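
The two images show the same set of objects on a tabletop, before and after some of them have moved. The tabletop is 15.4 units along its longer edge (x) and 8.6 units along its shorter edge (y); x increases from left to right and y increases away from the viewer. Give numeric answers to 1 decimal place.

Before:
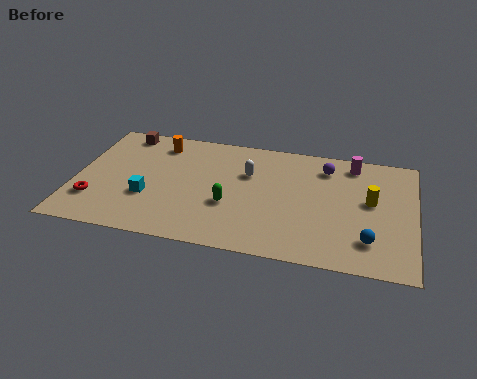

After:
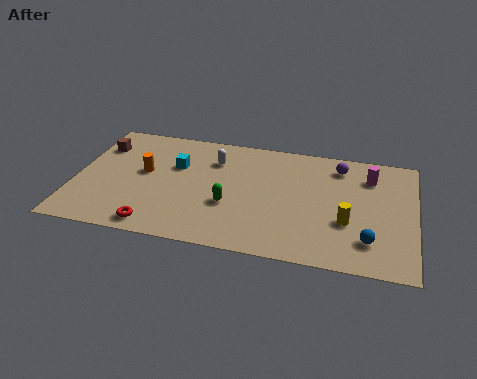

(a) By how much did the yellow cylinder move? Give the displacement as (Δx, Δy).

(-1.0, -1.7)

The yellow cylinder was at about (13.4, 4.8) and moved to about (12.4, 3.1).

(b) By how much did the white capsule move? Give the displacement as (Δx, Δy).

(-1.6, 0.7)

The white capsule was at about (7.8, 5.7) and moved to about (6.2, 6.4).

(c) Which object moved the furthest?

the red torus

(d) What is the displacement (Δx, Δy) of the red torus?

(2.9, -1.3)

The red torus was at about (1.0, 2.3) and moved to about (3.9, 1.0).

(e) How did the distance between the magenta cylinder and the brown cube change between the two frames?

+1.8

The distance was about 10.6 in the first image and 12.4 in the second, so they moved 1.8 units further apart.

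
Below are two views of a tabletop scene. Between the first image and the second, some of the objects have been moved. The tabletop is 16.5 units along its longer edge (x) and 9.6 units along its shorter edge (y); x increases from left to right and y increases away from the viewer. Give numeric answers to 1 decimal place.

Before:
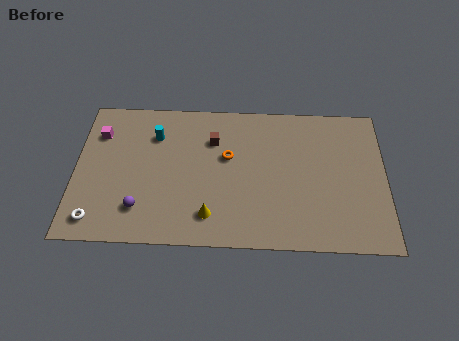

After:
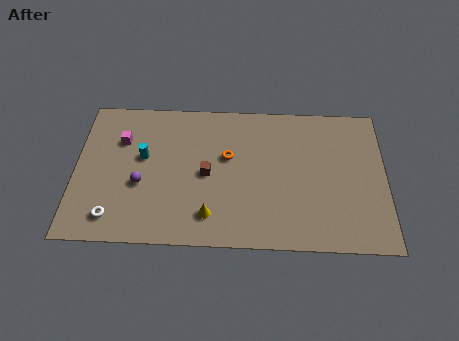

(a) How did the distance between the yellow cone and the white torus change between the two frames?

-0.9

Before: roughly 6.0 units apart; after: 5.1. That's 0.9 units closer together.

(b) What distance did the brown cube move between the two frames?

2.3

The brown cube was near (7.3, 6.9) before and (7.0, 4.6) after, so it travelled √(0.3² + 2.3²) ≈ 2.3 units.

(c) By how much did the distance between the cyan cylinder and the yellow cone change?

-0.8

The distance was about 6.0 in the first image and 5.2 in the second, so they moved 0.8 units closer together.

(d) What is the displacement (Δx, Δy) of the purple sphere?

(0.0, 1.6)

The purple sphere started near (3.5, 2.2) and ended near (3.5, 3.8).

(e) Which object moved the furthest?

the brown cube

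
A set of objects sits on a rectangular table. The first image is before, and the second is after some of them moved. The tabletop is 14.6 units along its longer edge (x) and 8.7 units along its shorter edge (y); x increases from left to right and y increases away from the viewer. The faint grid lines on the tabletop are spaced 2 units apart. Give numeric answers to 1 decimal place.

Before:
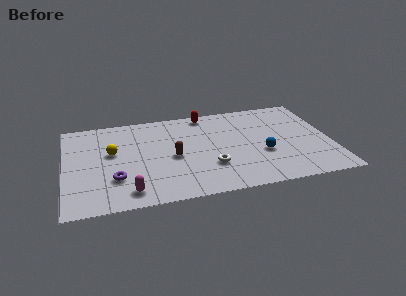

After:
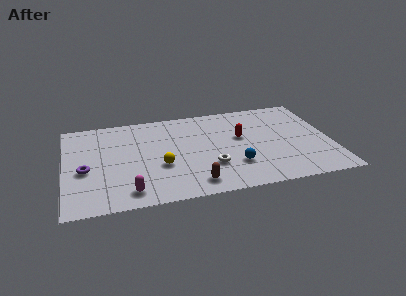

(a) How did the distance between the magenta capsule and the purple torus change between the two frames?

+1.8

The distance was about 1.5 in the first image and 3.3 in the second, so they moved 1.8 units further apart.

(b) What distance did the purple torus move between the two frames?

1.9

The purple torus moved from about (2.7, 2.6) to (1.1, 3.7), a distance of √(1.6² + 1.1²) ≈ 1.9.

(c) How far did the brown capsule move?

2.9

From (5.9, 4.0) to (6.9, 1.3), the brown capsule covered √(1.0² + 2.7²) ≈ 2.9 units.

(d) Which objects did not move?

the white torus and the magenta capsule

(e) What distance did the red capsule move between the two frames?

3.2

From (7.9, 7.8) to (9.7, 5.1), the red capsule covered √(1.8² + 2.7²) ≈ 3.2 units.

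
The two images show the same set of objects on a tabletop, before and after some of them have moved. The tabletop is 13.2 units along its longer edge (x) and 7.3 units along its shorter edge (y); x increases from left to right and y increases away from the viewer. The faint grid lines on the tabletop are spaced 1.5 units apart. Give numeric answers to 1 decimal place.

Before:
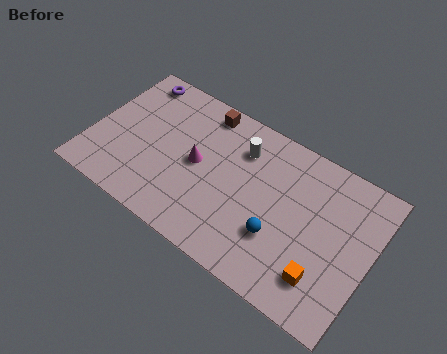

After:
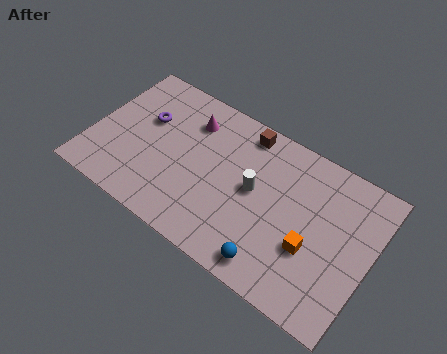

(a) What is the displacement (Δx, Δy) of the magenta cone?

(-0.7, 1.9)

The magenta cone was at about (5.0, 3.7) and moved to about (4.3, 5.6).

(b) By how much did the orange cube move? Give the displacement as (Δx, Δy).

(-0.7, 1.0)

From the two frames, the orange cube sits at roughly (11.3, 1.7) before and (10.6, 2.7) after.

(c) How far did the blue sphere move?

1.4

The blue sphere was near (9.1, 2.4) before and (9.1, 1.0) after, so it travelled √(0.0² + 1.4²) ≈ 1.4 units.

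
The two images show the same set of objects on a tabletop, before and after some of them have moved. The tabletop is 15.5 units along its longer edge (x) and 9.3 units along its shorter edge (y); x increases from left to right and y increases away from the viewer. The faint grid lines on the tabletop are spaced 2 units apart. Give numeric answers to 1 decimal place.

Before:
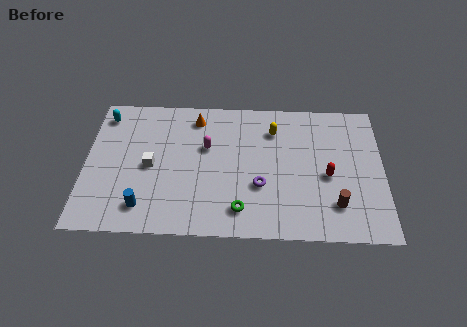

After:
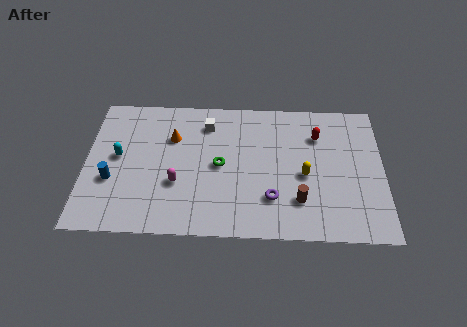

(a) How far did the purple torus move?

1.0

The purple torus was near (9.1, 3.3) before and (9.7, 2.5) after, so it travelled √(0.6² + 0.8²) ≈ 1.0 units.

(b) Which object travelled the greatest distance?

the white cube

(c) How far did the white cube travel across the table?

4.2

The white cube was near (3.4, 4.4) before and (6.3, 7.4) after, so it travelled √(2.9² + 3.0²) ≈ 4.2 units.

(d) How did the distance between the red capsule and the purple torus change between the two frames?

+1.3

They were about 3.6 units apart before and 4.9 after — 1.3 units further apart.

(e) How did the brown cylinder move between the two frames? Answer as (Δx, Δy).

(-1.9, 0.2)

From the two frames, the brown cylinder sits at roughly (13.0, 2.2) before and (11.1, 2.4) after.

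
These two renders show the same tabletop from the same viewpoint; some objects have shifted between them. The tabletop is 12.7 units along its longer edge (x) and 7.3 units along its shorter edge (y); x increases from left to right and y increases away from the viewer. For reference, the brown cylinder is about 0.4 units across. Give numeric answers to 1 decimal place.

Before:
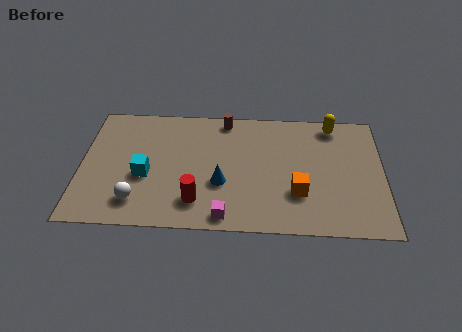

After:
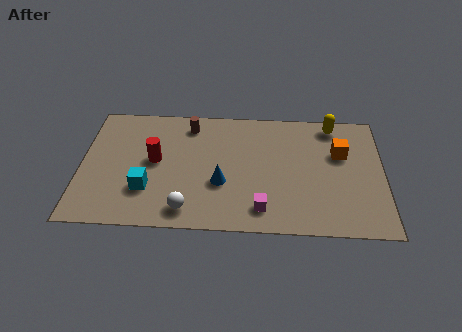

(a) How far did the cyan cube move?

0.8

The cyan cube moved from about (2.7, 3.0) to (2.8, 2.2), a distance of √(0.1² + 0.8²) ≈ 0.8.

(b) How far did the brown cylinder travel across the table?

1.6

From (6.0, 6.5) to (4.5, 6.1), the brown cylinder covered √(1.5² + 0.4²) ≈ 1.6 units.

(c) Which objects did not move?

the blue cone and the yellow capsule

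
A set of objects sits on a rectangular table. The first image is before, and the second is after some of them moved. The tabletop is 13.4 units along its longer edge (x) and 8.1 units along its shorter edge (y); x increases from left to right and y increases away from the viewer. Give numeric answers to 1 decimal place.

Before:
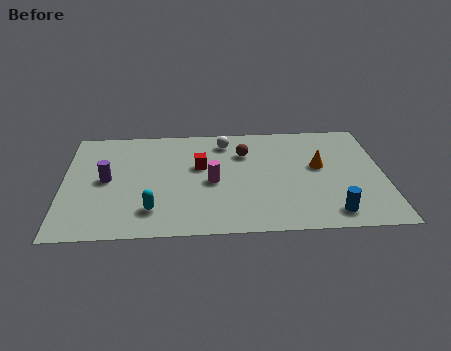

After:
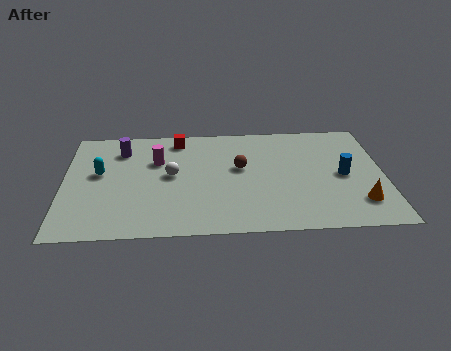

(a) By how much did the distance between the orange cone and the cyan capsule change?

+3.6

They were about 7.5 units apart before and 11.1 after — 3.6 units further apart.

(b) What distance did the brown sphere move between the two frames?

1.1

The brown sphere was near (7.6, 5.8) before and (7.4, 4.7) after, so it travelled √(0.2² + 1.1²) ≈ 1.1 units.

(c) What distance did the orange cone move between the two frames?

3.1

From (10.7, 4.6) to (12.3, 1.9), the orange cone covered √(1.6² + 2.7²) ≈ 3.1 units.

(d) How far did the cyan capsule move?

3.6

The cyan capsule moved from about (3.7, 1.8) to (1.5, 4.6), a distance of √(2.2² + 2.8²) ≈ 3.6.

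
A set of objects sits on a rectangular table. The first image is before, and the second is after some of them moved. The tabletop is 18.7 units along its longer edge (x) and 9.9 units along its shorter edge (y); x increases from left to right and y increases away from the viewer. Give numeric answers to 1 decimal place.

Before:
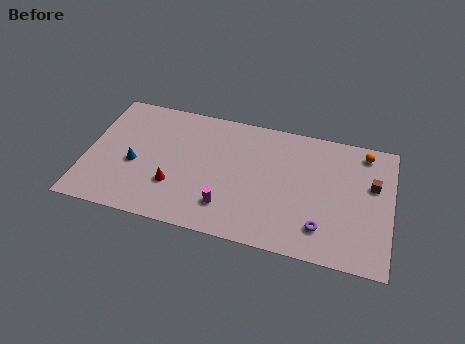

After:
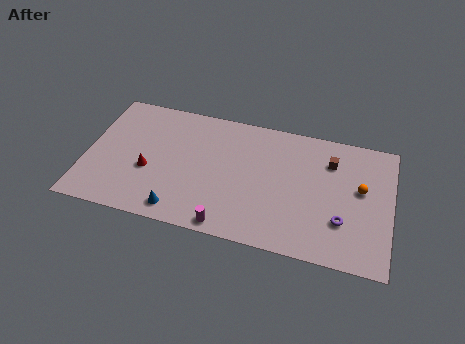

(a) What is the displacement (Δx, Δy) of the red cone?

(-1.6, 0.8)

The red cone started near (5.5, 3.1) and ended near (3.9, 3.9).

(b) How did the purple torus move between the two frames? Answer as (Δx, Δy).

(1.2, 0.8)

The purple torus started near (14.6, 2.2) and ended near (15.8, 3.0).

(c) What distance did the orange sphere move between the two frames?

2.9

From (16.9, 8.6) to (16.8, 5.7), the orange sphere covered √(0.1² + 2.9²) ≈ 2.9 units.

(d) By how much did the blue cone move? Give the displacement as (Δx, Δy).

(3.0, -2.9)

The blue cone started near (3.0, 4.2) and ended near (6.0, 1.3).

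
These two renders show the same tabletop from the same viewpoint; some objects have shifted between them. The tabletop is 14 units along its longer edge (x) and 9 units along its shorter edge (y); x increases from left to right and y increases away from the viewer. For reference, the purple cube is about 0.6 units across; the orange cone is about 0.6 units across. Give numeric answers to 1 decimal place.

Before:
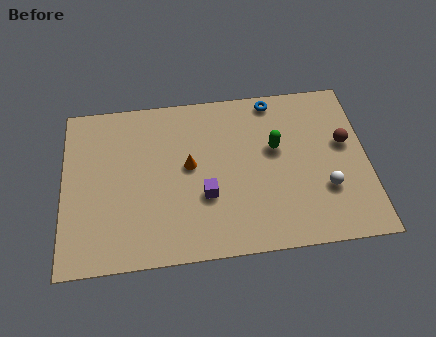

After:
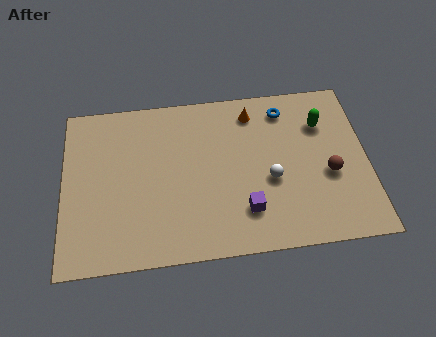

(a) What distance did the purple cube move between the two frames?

2.1

The purple cube was near (6.5, 3.2) before and (8.3, 2.2) after, so it travelled √(1.8² + 1.0²) ≈ 2.1 units.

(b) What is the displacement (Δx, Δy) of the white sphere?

(-2.5, 0.8)

From the two frames, the white sphere sits at roughly (12.0, 2.9) before and (9.5, 3.7) after.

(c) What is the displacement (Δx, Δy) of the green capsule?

(2.2, 1.1)

The green capsule was at about (9.8, 5.4) and moved to about (12.0, 6.5).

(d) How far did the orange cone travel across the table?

4.0

From (5.8, 4.9) to (8.8, 7.5), the orange cone covered √(3.0² + 2.6²) ≈ 4.0 units.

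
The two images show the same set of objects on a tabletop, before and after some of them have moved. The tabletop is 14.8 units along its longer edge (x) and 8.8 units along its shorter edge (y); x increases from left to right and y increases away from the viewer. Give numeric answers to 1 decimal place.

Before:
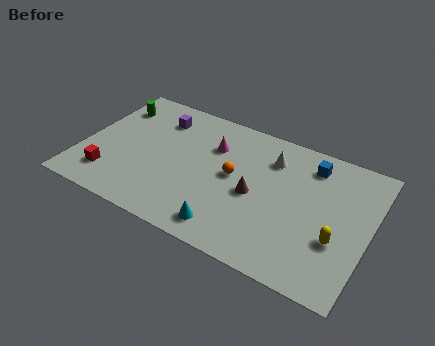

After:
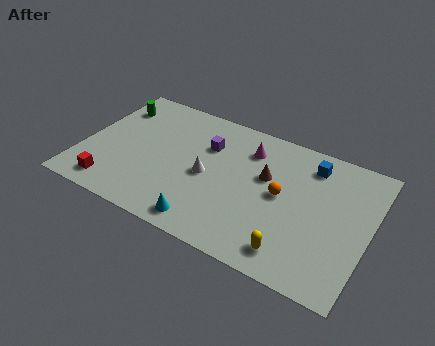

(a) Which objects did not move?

the green cylinder and the blue cube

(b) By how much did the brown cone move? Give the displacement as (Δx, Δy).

(0.4, 1.4)

The brown cone started near (9.0, 4.0) and ended near (9.4, 5.4).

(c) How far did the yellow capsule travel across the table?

2.6

The yellow capsule was near (13.3, 3.1) before and (11.3, 1.4) after, so it travelled √(2.0² + 1.7²) ≈ 2.6 units.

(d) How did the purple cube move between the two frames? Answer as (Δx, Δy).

(2.7, -0.8)

The purple cube was at about (3.5, 6.9) and moved to about (6.2, 6.1).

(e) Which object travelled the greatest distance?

the white cone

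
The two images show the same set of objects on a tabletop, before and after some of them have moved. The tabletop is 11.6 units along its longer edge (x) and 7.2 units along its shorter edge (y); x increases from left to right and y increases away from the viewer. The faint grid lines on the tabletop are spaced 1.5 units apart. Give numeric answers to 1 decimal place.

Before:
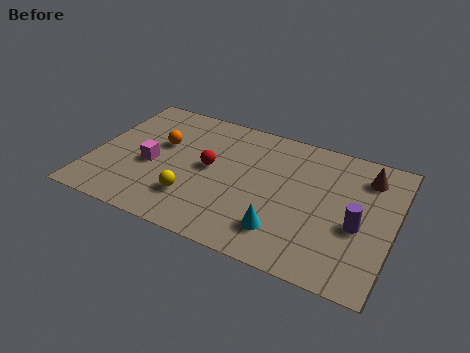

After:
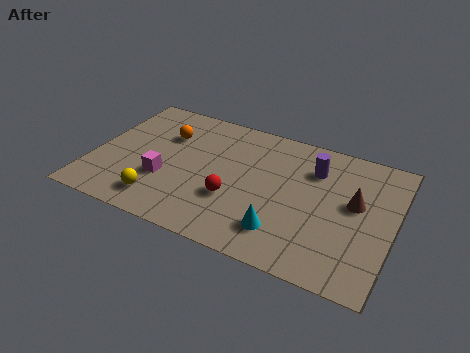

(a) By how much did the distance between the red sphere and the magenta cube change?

+0.4

Before: roughly 2.3 units apart; after: 2.7. That's 0.4 units further apart.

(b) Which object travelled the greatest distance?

the purple cylinder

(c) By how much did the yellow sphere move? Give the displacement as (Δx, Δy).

(-1.2, -0.6)

The yellow sphere was at about (4.1, 1.9) and moved to about (2.9, 1.3).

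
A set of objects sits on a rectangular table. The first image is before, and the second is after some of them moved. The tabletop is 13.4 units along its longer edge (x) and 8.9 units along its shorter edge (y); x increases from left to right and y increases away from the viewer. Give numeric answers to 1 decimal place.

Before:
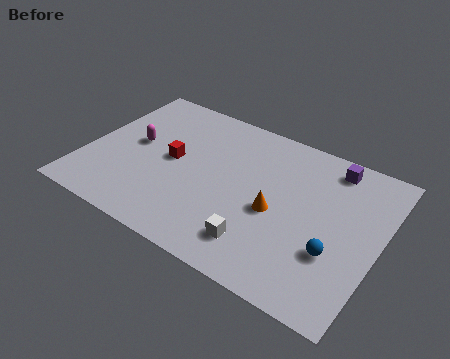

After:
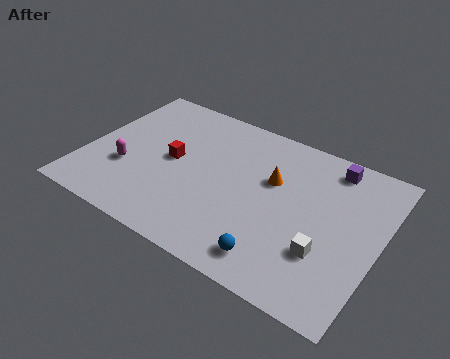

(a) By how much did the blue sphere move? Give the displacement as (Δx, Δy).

(-2.4, -1.6)

The blue sphere was at about (11.6, 3.0) and moved to about (9.2, 1.4).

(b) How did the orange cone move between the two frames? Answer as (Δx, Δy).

(-0.4, 1.7)

The orange cone started near (8.8, 3.9) and ended near (8.4, 5.6).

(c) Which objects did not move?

the purple cube and the red cube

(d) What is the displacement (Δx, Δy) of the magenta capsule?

(-0.1, -1.7)

The magenta capsule was at about (2.1, 4.8) and moved to about (2.0, 3.1).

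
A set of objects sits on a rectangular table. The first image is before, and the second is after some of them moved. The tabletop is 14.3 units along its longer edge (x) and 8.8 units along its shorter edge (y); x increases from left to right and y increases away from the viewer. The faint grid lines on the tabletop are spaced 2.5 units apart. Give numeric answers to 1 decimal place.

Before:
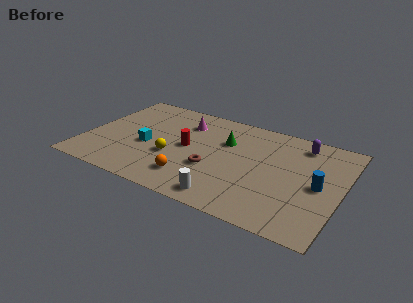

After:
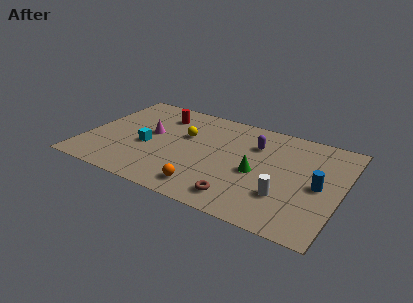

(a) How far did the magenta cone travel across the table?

2.5

The magenta cone was near (5.2, 6.7) before and (3.5, 4.9) after, so it travelled √(1.7² + 1.8²) ≈ 2.5 units.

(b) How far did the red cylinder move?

3.1

From (5.7, 4.5) to (3.8, 6.9), the red cylinder covered √(1.9² + 2.4²) ≈ 3.1 units.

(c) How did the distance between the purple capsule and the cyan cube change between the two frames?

-2.7

They were about 9.1 units apart before and 6.4 after — 2.7 units closer together.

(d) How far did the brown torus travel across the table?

2.5

The brown torus moved from about (7.3, 3.2) to (9.1, 1.4), a distance of √(1.8² + 1.8²) ≈ 2.5.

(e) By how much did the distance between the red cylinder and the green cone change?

+4.2

The distance was about 2.4 in the first image and 6.6 in the second, so they moved 4.2 units further apart.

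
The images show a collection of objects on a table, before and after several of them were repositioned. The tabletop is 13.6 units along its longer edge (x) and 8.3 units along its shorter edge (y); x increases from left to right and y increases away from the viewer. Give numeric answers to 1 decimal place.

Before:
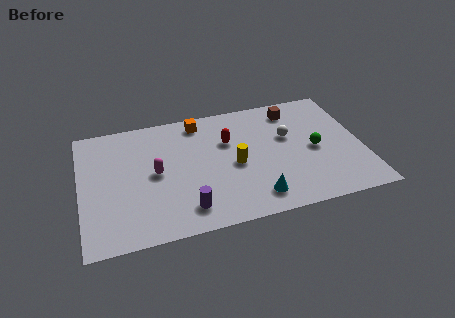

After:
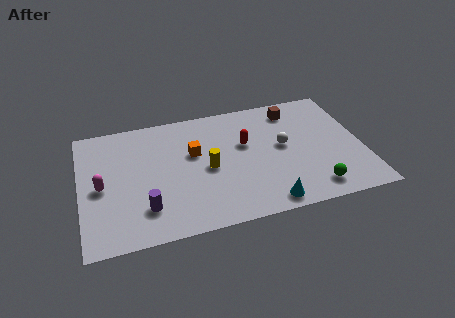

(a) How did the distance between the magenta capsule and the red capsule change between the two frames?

+3.3

Before: roughly 3.8 units apart; after: 7.1. That's 3.3 units further apart.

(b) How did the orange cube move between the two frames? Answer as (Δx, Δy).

(-0.4, -2.1)

From the two frames, the orange cube sits at roughly (5.9, 7.2) before and (5.5, 5.1) after.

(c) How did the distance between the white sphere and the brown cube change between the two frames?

+0.7

They were about 1.8 units apart before and 2.5 after — 0.7 units further apart.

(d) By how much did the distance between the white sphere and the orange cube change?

-0.4

The distance was about 4.7 in the first image and 4.3 in the second, so they moved 0.4 units closer together.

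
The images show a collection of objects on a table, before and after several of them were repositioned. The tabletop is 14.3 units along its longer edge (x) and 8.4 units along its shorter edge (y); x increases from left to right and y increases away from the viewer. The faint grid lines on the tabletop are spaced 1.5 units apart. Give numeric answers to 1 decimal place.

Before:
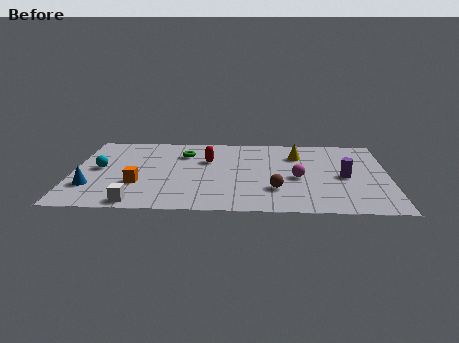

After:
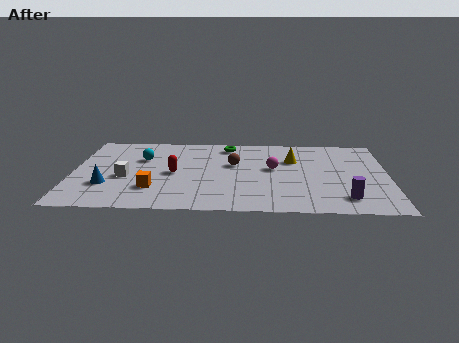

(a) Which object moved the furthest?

the brown sphere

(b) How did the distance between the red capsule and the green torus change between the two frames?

+2.7

The distance was about 1.3 in the first image and 4.0 in the second, so they moved 2.7 units further apart.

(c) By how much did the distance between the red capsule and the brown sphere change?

-1.5

The distance was about 4.4 in the first image and 2.9 in the second, so they moved 1.5 units closer together.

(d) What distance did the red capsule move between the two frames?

2.1

The red capsule was near (6.1, 5.5) before and (4.6, 4.0) after, so it travelled √(1.5² + 1.5²) ≈ 2.1 units.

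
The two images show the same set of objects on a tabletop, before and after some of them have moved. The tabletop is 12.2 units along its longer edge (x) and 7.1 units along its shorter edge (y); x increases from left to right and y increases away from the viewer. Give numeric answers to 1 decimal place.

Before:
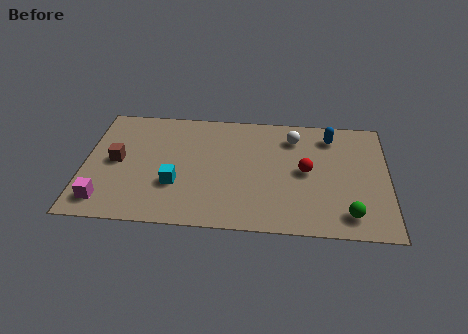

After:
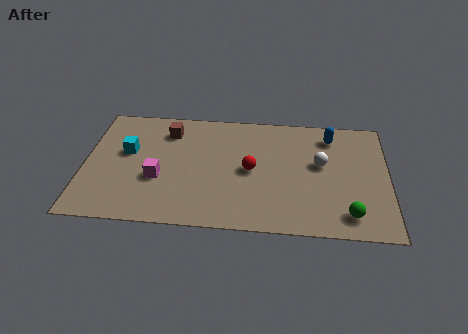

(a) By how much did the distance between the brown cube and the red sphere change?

-3.6

They were about 7.6 units apart before and 4.0 after — 3.6 units closer together.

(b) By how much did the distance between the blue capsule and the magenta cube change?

-2.5

Before: roughly 10.1 units apart; after: 7.6. That's 2.5 units closer together.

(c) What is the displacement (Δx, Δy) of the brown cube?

(2.0, 2.0)

From the two frames, the brown cube sits at roughly (1.3, 3.6) before and (3.3, 5.6) after.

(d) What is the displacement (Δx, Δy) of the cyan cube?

(-2.0, 1.8)

The cyan cube started near (3.7, 2.4) and ended near (1.7, 4.2).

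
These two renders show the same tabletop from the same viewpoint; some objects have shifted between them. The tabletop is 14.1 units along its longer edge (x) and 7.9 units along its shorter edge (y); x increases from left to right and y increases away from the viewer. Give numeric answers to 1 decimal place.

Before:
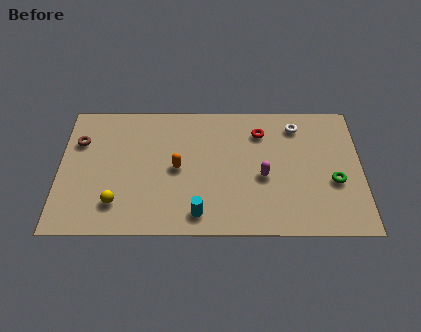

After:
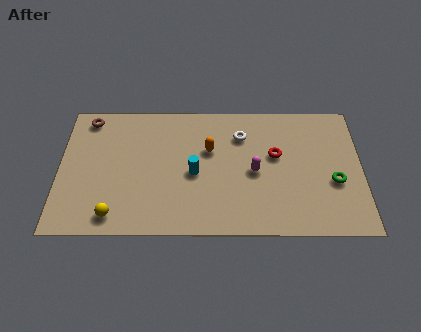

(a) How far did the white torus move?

2.7

The white torus moved from about (11.1, 6.5) to (8.5, 5.9), a distance of √(2.6² + 0.6²) ≈ 2.7.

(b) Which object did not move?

the green torus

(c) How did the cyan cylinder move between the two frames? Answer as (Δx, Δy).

(-0.2, 2.4)

From the two frames, the cyan cylinder sits at roughly (6.5, 1.2) before and (6.3, 3.6) after.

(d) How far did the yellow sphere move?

0.7

From (2.7, 1.8) to (2.6, 1.1), the yellow sphere covered √(0.1² + 0.7²) ≈ 0.7 units.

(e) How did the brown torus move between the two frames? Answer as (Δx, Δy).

(0.4, 1.4)

The brown torus started near (0.9, 5.5) and ended near (1.3, 6.9).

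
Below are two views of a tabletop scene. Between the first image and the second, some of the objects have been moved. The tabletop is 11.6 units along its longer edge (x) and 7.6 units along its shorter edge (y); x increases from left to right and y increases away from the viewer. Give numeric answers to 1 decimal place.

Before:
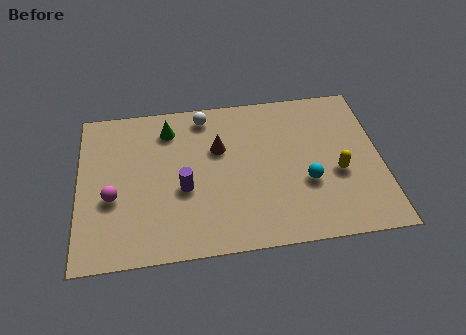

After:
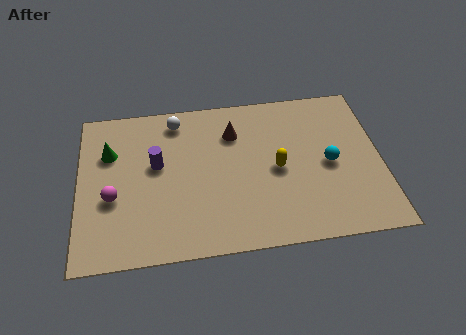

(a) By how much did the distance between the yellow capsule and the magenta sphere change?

-2.3

The distance was about 8.6 in the first image and 6.3 in the second, so they moved 2.3 units closer together.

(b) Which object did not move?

the magenta sphere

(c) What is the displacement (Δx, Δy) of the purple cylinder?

(-1.0, 1.3)

The purple cylinder was at about (4.0, 3.1) and moved to about (3.0, 4.4).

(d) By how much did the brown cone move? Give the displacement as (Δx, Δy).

(0.6, 0.7)

From the two frames, the brown cone sits at roughly (5.4, 4.9) before and (6.0, 5.6) after.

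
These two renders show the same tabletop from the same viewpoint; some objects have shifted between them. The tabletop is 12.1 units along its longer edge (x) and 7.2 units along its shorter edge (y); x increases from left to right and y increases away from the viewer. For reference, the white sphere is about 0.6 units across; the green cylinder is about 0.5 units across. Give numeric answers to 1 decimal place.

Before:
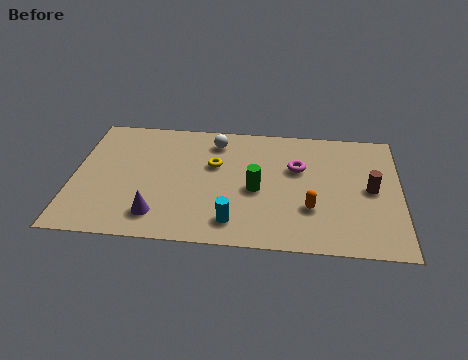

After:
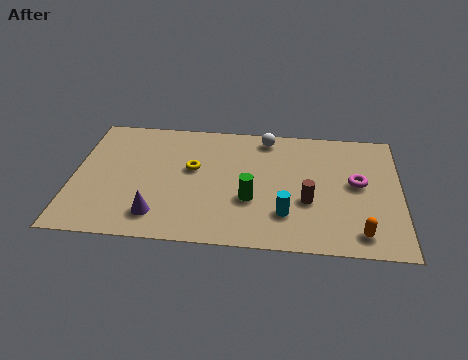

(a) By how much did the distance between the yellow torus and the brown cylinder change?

-1.3

The distance was about 5.9 in the first image and 4.6 in the second, so they moved 1.3 units closer together.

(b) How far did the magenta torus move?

2.3

From (8.3, 4.6) to (10.5, 3.9), the magenta torus covered √(2.2² + 0.7²) ≈ 2.3 units.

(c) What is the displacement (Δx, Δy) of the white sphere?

(1.9, 0.4)

The white sphere was at about (5.2, 5.9) and moved to about (7.1, 6.3).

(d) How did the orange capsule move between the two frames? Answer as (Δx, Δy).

(1.8, -1.2)

The orange capsule was at about (8.8, 2.3) and moved to about (10.6, 1.1).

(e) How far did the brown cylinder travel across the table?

2.5

The brown cylinder was near (11.0, 3.6) before and (8.7, 2.7) after, so it travelled √(2.3² + 0.9²) ≈ 2.5 units.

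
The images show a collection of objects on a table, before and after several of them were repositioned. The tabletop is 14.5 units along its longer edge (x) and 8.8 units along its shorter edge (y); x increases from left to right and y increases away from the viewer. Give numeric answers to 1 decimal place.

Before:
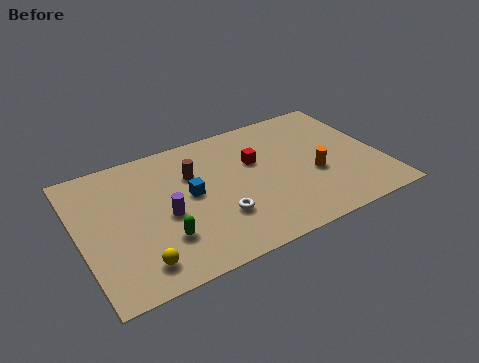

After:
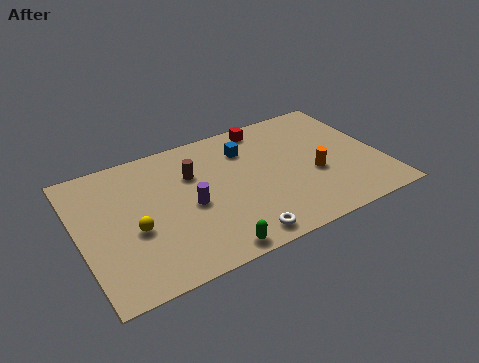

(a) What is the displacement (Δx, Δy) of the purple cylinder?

(1.2, 0.1)

The purple cylinder was at about (4.0, 3.9) and moved to about (5.2, 4.0).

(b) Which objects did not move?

the orange cylinder and the brown cylinder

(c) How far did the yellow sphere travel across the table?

2.1

The yellow sphere moved from about (2.4, 1.5) to (2.5, 3.6), a distance of √(0.1² + 2.1²) ≈ 2.1.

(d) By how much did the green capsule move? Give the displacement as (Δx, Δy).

(2.0, -1.7)

The green capsule was at about (3.7, 2.5) and moved to about (5.7, 0.8).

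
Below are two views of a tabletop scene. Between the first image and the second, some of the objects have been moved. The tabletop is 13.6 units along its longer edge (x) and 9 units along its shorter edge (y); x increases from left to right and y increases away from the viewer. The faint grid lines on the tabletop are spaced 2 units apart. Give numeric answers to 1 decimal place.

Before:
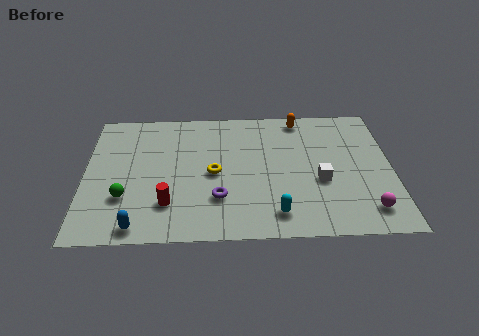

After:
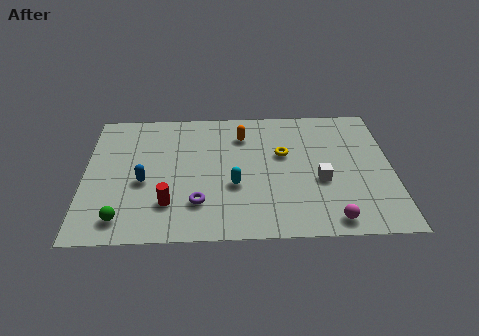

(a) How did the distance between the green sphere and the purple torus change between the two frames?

-0.7

They were about 4.1 units apart before and 3.4 after — 0.7 units closer together.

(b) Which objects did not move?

the red cylinder and the white cube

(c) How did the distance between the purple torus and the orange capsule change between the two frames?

-1.5

Before: roughly 6.5 units apart; after: 5.0. That's 1.5 units closer together.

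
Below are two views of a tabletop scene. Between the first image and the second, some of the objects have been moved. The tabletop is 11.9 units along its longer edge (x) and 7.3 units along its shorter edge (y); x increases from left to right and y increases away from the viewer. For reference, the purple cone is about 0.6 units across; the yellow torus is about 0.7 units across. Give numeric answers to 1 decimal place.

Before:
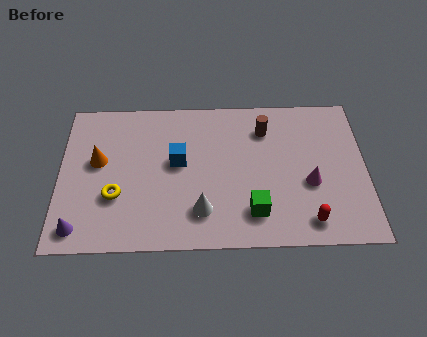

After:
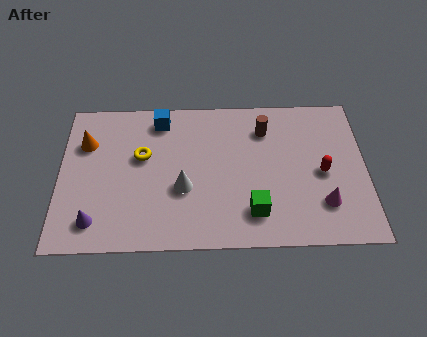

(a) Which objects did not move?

the brown cylinder and the green cube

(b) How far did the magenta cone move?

1.1

The magenta cone was near (9.7, 2.9) before and (10.2, 1.9) after, so it travelled √(0.5² + 1.0²) ≈ 1.1 units.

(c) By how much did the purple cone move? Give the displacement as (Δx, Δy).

(0.6, 0.3)

The purple cone was at about (0.8, 1.0) and moved to about (1.4, 1.3).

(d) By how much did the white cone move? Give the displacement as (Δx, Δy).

(-0.7, 1.1)

The white cone started near (5.5, 1.7) and ended near (4.8, 2.8).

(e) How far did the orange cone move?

1.0

From (1.5, 4.2) to (1.0, 5.1), the orange cone covered √(0.5² + 0.9²) ≈ 1.0 units.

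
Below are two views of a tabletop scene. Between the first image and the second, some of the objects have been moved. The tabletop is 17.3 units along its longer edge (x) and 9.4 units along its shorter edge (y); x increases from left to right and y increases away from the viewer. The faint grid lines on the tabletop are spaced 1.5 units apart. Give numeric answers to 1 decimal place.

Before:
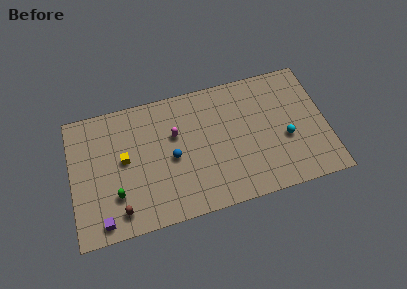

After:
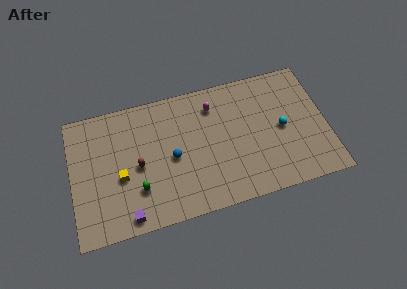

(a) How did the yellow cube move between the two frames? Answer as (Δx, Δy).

(-0.3, -1.2)

From the two frames, the yellow cube sits at roughly (3.6, 5.1) before and (3.3, 3.9) after.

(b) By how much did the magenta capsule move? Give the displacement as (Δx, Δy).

(2.7, 1.4)

The magenta capsule was at about (7.1, 6.0) and moved to about (9.8, 7.4).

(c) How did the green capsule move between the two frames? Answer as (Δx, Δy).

(1.5, 0.0)

The green capsule started near (2.9, 2.7) and ended near (4.4, 2.7).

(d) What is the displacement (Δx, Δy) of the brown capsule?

(1.4, 2.9)

From the two frames, the brown capsule sits at roughly (3.1, 1.5) before and (4.5, 4.4) after.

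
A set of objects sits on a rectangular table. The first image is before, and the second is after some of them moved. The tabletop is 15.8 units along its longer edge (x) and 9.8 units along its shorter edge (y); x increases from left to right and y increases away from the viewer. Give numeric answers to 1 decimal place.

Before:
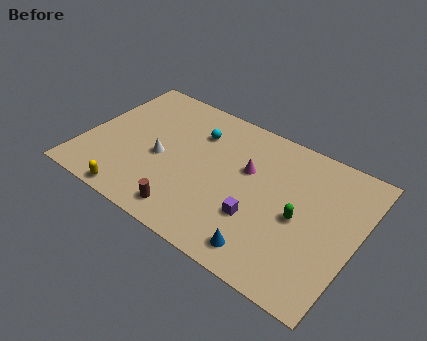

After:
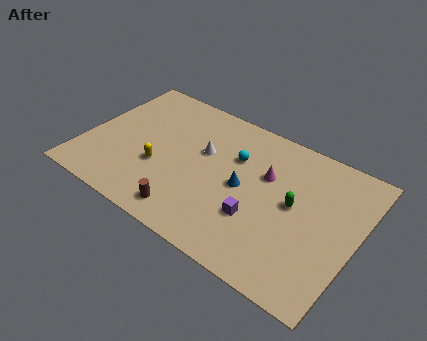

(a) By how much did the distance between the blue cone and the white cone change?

-4.4

The distance was about 7.3 in the first image and 2.9 in the second, so they moved 4.4 units closer together.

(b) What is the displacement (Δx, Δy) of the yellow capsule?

(0.9, 2.8)

The yellow capsule was at about (3.6, 0.8) and moved to about (4.5, 3.6).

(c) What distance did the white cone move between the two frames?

2.8

The white cone moved from about (4.5, 4.3) to (6.7, 6.0), a distance of √(2.2² + 1.7²) ≈ 2.8.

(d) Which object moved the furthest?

the blue cone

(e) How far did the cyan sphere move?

2.5

The cyan sphere was near (6.1, 7.2) before and (8.5, 6.6) after, so it travelled √(2.4² + 0.6²) ≈ 2.5 units.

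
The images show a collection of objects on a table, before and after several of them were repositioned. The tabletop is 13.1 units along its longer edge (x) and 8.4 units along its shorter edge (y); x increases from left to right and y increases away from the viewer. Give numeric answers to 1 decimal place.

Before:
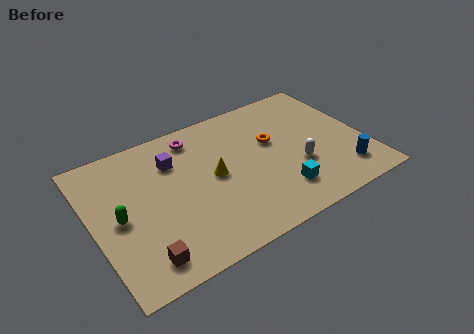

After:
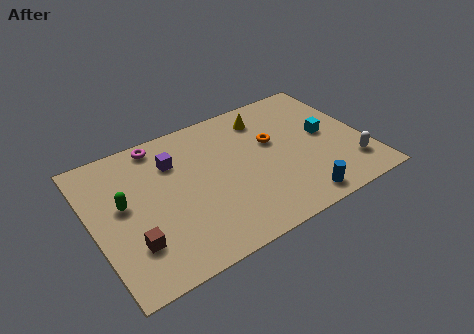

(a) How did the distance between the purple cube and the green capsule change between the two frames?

-0.6

The distance was about 3.6 in the first image and 3.0 in the second, so they moved 0.6 units closer together.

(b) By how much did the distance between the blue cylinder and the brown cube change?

-2.0

Before: roughly 9.8 units apart; after: 7.8. That's 2.0 units closer together.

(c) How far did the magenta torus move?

1.7

The magenta torus moved from about (5.3, 7.1) to (3.6, 7.5), a distance of √(1.7² + 0.4²) ≈ 1.7.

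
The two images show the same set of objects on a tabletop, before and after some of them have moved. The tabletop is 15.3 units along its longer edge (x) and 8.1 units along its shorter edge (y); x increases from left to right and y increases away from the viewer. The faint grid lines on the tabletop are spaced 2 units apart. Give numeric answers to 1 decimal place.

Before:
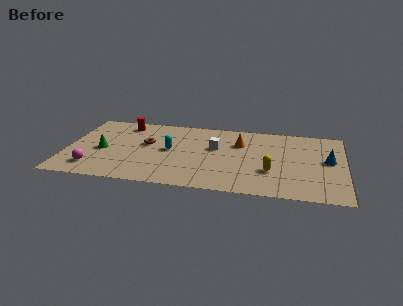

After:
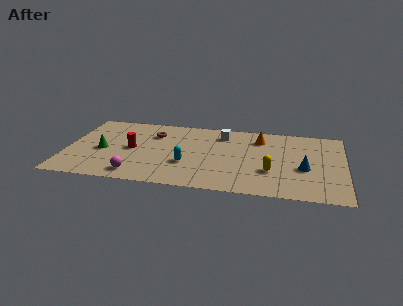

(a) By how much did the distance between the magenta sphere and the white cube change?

-0.4

The distance was about 7.4 in the first image and 7.0 in the second, so they moved 0.4 units closer together.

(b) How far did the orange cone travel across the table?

1.3

The orange cone was near (9.5, 5.6) before and (10.6, 6.3) after, so it travelled √(1.1² + 0.7²) ≈ 1.3 units.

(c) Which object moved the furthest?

the red cylinder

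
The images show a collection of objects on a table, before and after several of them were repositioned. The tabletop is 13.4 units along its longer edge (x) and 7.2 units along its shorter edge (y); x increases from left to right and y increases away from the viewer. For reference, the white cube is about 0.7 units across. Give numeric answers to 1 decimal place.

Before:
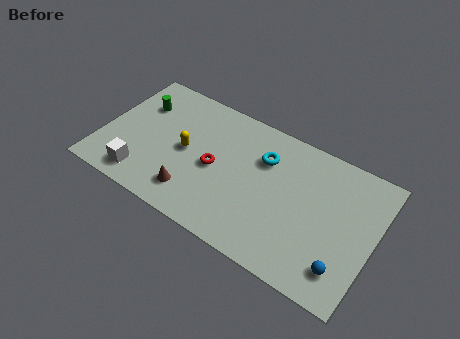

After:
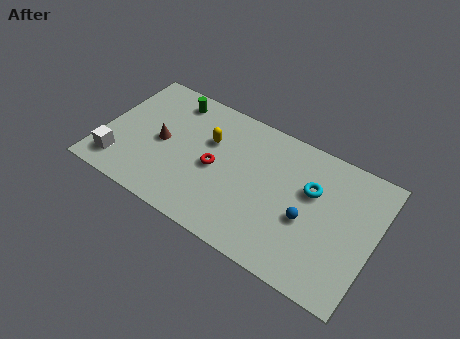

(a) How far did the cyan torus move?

2.5

The cyan torus was near (7.8, 5.1) before and (10.2, 4.6) after, so it travelled √(2.4² + 0.5²) ≈ 2.5 units.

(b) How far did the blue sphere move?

2.5

From (12.2, 1.5) to (10.2, 3.0), the blue sphere covered √(2.0² + 1.5²) ≈ 2.5 units.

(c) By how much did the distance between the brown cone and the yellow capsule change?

+0.3

They were about 2.2 units apart before and 2.5 after — 0.3 units further apart.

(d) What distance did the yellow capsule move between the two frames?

1.5

The yellow capsule moved from about (4.1, 3.6) to (5.1, 4.7), a distance of √(1.0² + 1.1²) ≈ 1.5.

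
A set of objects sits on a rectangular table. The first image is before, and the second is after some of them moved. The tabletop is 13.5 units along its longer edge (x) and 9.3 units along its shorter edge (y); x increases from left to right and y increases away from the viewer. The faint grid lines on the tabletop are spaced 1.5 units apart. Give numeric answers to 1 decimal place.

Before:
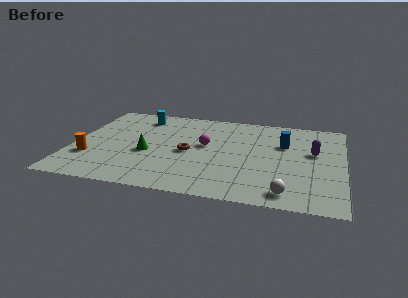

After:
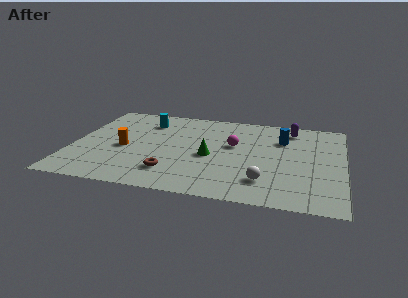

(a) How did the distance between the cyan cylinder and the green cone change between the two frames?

+0.6

The distance was about 4.0 in the first image and 4.6 in the second, so they moved 0.6 units further apart.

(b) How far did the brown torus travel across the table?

2.3

The brown torus moved from about (5.8, 4.3) to (5.1, 2.1), a distance of √(0.7² + 2.2²) ≈ 2.3.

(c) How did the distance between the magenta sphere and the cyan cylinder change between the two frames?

+0.5

They were about 4.3 units apart before and 4.8 after — 0.5 units further apart.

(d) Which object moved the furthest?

the green cone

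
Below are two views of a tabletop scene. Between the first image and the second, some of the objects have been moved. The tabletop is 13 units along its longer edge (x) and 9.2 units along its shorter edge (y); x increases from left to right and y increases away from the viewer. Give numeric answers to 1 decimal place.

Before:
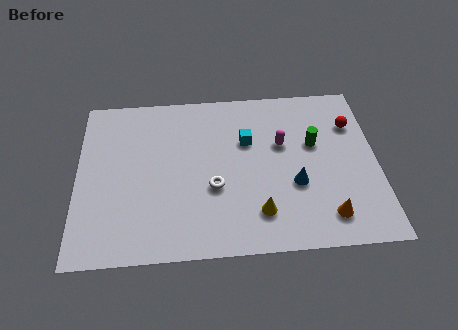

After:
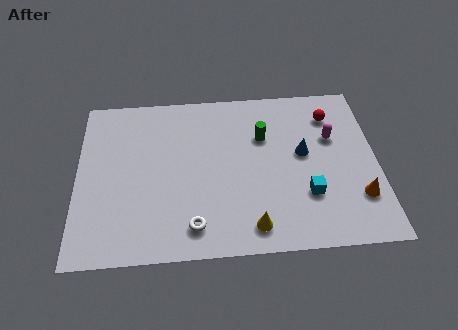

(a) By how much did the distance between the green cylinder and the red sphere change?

+1.2

The distance was about 2.0 in the first image and 3.2 in the second, so they moved 1.2 units further apart.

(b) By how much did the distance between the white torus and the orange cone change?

+2.0

Before: roughly 5.2 units apart; after: 7.2. That's 2.0 units further apart.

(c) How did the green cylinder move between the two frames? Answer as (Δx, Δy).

(-2.2, 0.6)

The green cylinder started near (10.3, 5.6) and ended near (8.1, 6.2).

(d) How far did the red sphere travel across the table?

1.1

The red sphere was near (12.0, 6.6) before and (11.1, 7.2) after, so it travelled √(0.9² + 0.6²) ≈ 1.1 units.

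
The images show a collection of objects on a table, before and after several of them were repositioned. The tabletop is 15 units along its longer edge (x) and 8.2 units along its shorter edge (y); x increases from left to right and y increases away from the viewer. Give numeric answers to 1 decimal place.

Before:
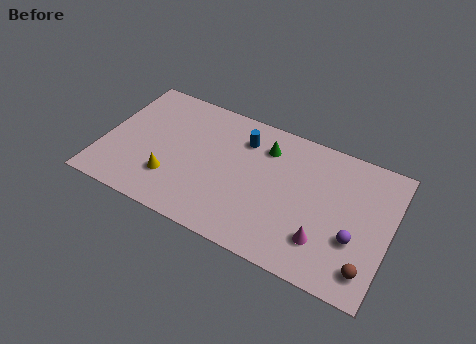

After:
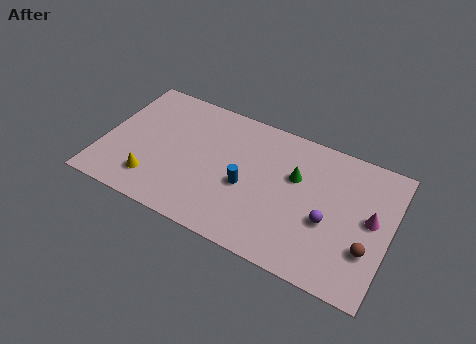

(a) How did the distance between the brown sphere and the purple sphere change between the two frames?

+0.6

The distance was about 1.6 in the first image and 2.2 in the second, so they moved 0.6 units further apart.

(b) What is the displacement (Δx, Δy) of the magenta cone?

(2.2, 2.3)

The magenta cone started near (11.8, 2.1) and ended near (14.0, 4.4).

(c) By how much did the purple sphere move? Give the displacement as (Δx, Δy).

(-1.4, 0.4)

The purple sphere was at about (13.3, 2.9) and moved to about (11.9, 3.3).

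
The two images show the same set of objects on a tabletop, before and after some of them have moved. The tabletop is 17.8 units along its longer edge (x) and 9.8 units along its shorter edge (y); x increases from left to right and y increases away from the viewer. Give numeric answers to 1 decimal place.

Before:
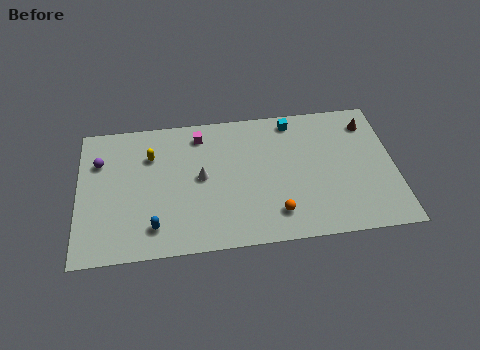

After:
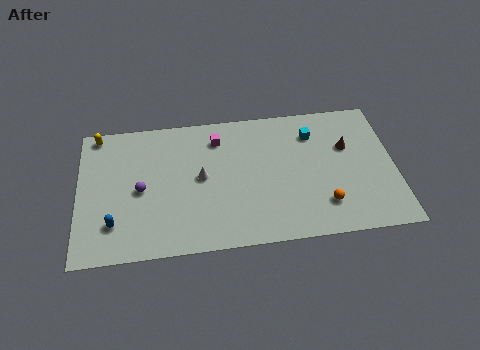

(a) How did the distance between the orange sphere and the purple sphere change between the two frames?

-0.5

They were about 11.0 units apart before and 10.5 after — 0.5 units closer together.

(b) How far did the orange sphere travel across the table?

2.7

From (11.0, 2.0) to (13.7, 2.3), the orange sphere covered √(2.7² + 0.3²) ≈ 2.7 units.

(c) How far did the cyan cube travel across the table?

1.6

The cyan cube was near (12.2, 8.6) before and (13.3, 7.5) after, so it travelled √(1.1² + 1.1²) ≈ 1.6 units.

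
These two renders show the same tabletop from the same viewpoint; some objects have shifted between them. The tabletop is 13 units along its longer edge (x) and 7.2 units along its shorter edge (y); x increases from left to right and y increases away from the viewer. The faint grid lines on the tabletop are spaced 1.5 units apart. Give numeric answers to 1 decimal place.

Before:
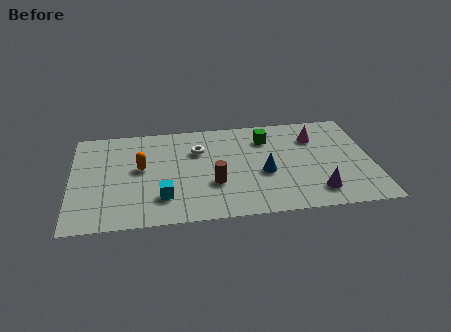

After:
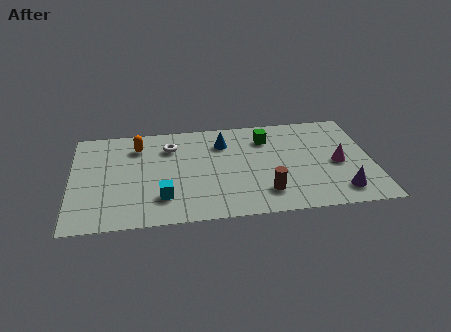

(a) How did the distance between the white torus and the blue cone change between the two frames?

-1.1

The distance was about 3.4 in the first image and 2.3 in the second, so they moved 1.1 units closer together.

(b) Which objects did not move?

the green cube and the cyan cube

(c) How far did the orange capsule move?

1.6

From (3.0, 4.0) to (2.9, 5.6), the orange capsule covered √(0.1² + 1.6²) ≈ 1.6 units.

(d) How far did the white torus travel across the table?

1.3

The white torus moved from about (5.5, 5.0) to (4.3, 5.4), a distance of √(1.2² + 0.4²) ≈ 1.3.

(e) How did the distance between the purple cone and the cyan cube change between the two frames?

+1.0

They were about 6.6 units apart before and 7.6 after — 1.0 units further apart.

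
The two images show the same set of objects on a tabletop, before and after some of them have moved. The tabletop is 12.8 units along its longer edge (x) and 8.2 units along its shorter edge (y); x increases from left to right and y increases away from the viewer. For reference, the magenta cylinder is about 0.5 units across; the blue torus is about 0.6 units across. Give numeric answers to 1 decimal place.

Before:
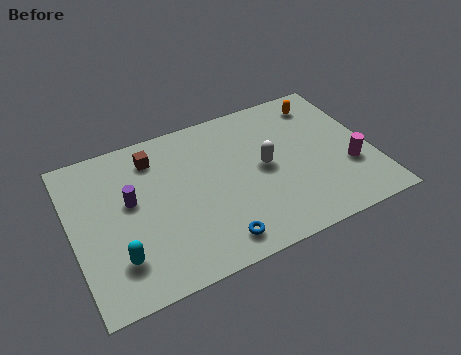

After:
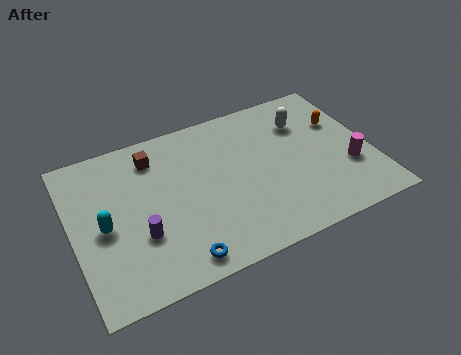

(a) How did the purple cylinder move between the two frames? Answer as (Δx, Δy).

(0.2, -1.9)

The purple cylinder was at about (2.5, 4.7) and moved to about (2.7, 2.8).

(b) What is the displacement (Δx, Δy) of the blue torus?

(-1.6, -0.2)

The blue torus started near (5.7, 1.2) and ended near (4.1, 1.0).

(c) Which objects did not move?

the brown cube and the magenta cylinder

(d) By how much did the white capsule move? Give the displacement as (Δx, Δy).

(2.0, 1.8)

From the two frames, the white capsule sits at roughly (8.2, 4.2) before and (10.2, 6.0) after.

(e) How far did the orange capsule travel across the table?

1.5

The orange capsule was near (11.1, 6.8) before and (11.7, 5.4) after, so it travelled √(0.6² + 1.4²) ≈ 1.5 units.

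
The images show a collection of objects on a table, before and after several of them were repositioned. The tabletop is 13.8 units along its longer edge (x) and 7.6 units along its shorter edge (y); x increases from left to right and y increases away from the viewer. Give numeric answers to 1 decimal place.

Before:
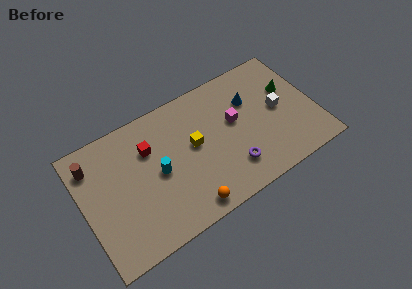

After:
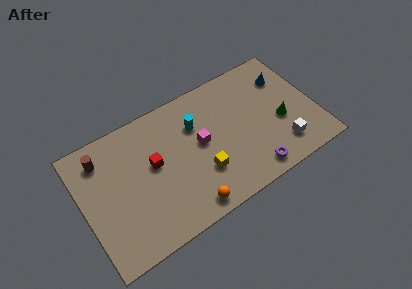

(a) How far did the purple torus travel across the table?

1.4

From (8.5, 1.8) to (9.6, 1.0), the purple torus covered √(1.1² + 0.8²) ≈ 1.4 units.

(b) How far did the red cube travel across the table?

1.0

From (4.1, 5.3) to (4.2, 4.3), the red cube covered √(0.1² + 1.0²) ≈ 1.0 units.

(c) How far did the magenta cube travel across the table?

2.1

From (9.1, 4.4) to (7.0, 4.1), the magenta cube covered √(2.1² + 0.3²) ≈ 2.1 units.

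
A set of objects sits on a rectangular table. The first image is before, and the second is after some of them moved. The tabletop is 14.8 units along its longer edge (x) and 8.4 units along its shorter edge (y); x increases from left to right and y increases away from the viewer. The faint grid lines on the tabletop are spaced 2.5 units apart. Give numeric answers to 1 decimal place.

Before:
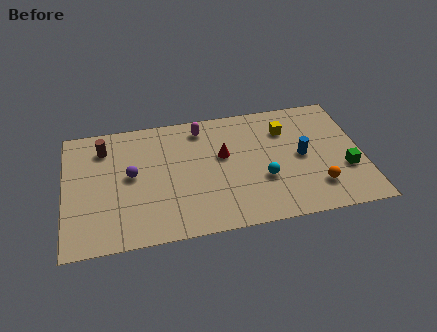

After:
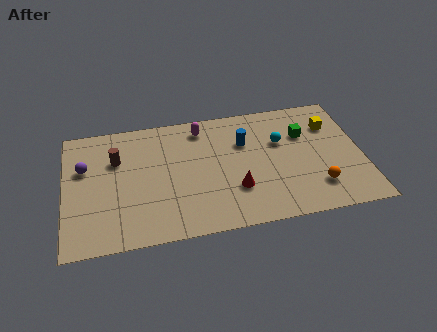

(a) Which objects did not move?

the magenta capsule and the orange sphere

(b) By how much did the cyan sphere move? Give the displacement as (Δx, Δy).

(1.0, 2.4)

The cyan sphere was at about (9.8, 3.0) and moved to about (10.8, 5.4).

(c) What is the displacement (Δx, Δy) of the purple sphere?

(-2.3, 0.9)

From the two frames, the purple sphere sits at roughly (3.3, 4.5) before and (1.0, 5.4) after.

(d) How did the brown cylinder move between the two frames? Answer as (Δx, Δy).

(0.6, -0.9)

The brown cylinder was at about (2.0, 6.6) and moved to about (2.6, 5.7).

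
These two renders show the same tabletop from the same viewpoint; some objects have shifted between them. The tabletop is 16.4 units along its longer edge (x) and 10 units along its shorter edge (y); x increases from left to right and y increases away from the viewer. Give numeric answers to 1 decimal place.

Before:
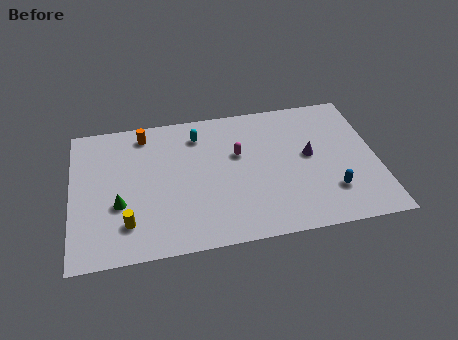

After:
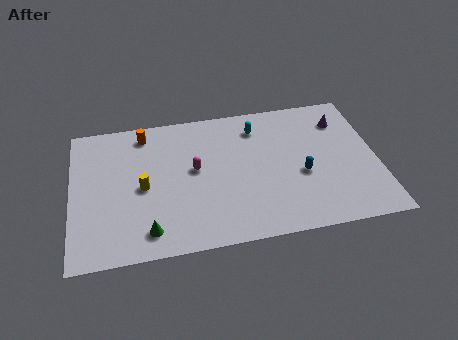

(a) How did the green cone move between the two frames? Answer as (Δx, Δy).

(1.5, -2.1)

The green cone started near (2.5, 3.7) and ended near (4.0, 1.6).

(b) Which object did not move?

the orange cylinder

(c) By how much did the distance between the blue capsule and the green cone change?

-2.7

They were about 11.4 units apart before and 8.7 after — 2.7 units closer together.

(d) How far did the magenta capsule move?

2.5

From (9.0, 6.2) to (6.6, 5.5), the magenta capsule covered √(2.4² + 0.7²) ≈ 2.5 units.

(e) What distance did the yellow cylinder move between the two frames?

2.6

The yellow cylinder moved from about (2.9, 2.3) to (3.8, 4.7), a distance of √(0.9² + 2.4²) ≈ 2.6.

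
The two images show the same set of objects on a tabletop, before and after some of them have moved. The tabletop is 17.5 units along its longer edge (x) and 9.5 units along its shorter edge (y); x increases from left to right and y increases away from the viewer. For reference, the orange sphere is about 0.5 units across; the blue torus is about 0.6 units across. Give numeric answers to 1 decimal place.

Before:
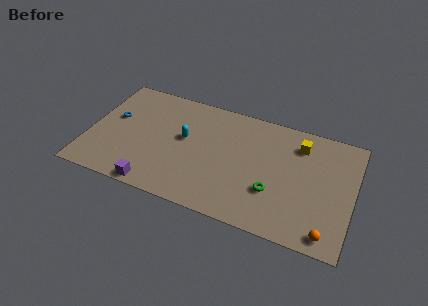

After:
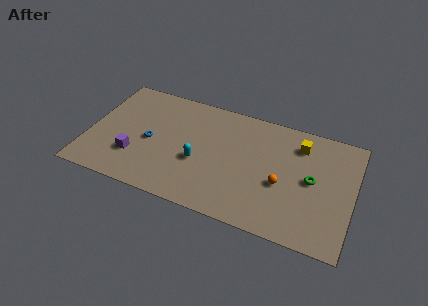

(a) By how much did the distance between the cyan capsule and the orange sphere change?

-5.2

The distance was about 10.7 in the first image and 5.5 in the second, so they moved 5.2 units closer together.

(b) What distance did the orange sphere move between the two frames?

4.3

The orange sphere was near (16.1, 1.1) before and (12.9, 3.9) after, so it travelled √(3.2² + 2.8²) ≈ 4.3 units.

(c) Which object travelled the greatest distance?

the orange sphere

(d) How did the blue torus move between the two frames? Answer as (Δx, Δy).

(2.6, -1.2)

The blue torus started near (1.5, 5.6) and ended near (4.1, 4.4).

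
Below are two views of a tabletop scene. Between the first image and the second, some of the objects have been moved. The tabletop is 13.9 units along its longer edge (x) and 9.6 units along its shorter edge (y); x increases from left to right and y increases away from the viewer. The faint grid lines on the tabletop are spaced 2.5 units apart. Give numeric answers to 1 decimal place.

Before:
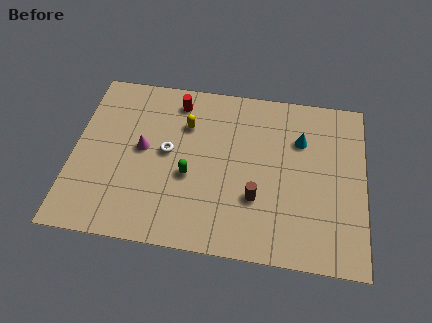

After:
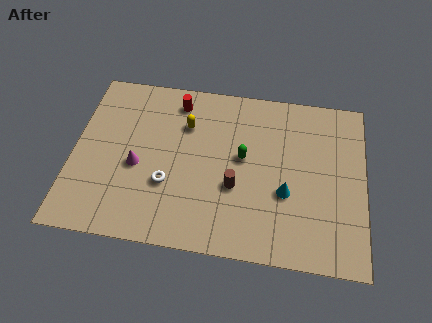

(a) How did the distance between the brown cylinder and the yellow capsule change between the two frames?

-1.0

They were about 5.1 units apart before and 4.1 after — 1.0 units closer together.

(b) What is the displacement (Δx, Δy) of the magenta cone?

(-0.2, -1.0)

The magenta cone started near (3.3, 5.1) and ended near (3.1, 4.1).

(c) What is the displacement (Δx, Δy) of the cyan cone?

(-0.6, -3.1)

The cyan cone started near (10.8, 6.7) and ended near (10.2, 3.6).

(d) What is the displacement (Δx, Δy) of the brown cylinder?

(-1.0, 0.5)

From the two frames, the brown cylinder sits at roughly (8.8, 3.1) before and (7.8, 3.6) after.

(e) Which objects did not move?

the yellow capsule and the red cylinder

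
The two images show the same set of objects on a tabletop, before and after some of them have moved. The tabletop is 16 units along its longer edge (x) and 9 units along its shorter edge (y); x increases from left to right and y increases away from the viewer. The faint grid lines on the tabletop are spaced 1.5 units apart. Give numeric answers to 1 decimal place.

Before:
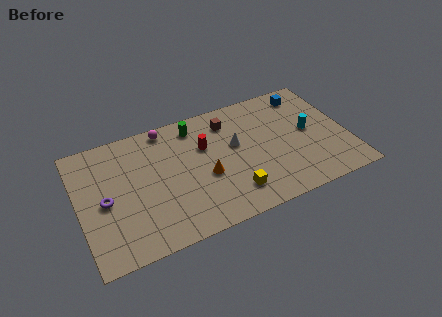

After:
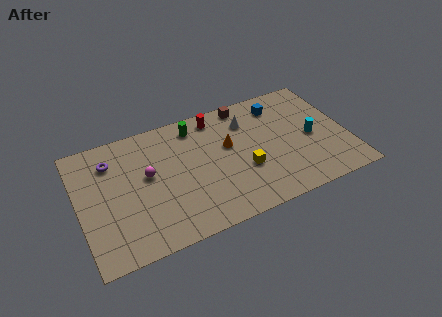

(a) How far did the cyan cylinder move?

0.5

The cyan cylinder was near (13.8, 4.7) before and (13.9, 4.2) after, so it travelled √(0.1² + 0.5²) ≈ 0.5 units.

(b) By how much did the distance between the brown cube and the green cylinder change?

+1.1

They were about 2.0 units apart before and 3.1 after — 1.1 units further apart.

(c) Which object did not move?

the green cylinder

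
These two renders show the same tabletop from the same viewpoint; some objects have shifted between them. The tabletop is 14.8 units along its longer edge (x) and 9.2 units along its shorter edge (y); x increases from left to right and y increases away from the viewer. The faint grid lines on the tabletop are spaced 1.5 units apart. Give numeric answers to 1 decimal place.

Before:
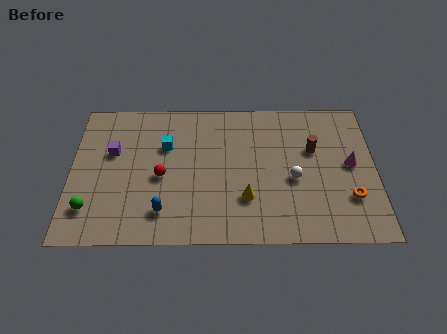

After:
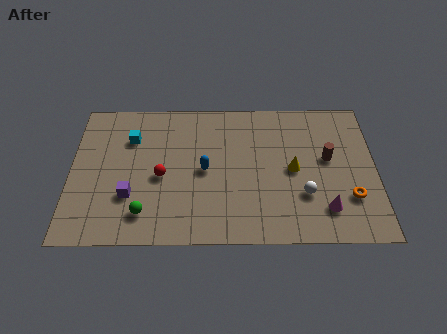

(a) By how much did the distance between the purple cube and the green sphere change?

-2.4

They were about 3.7 units apart before and 1.3 after — 2.4 units closer together.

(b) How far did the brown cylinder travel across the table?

0.9

The brown cylinder was near (11.8, 5.8) before and (12.5, 5.2) after, so it travelled √(0.7² + 0.6²) ≈ 0.9 units.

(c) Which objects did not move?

the red sphere and the orange torus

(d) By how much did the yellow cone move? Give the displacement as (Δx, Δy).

(2.3, 1.8)

From the two frames, the yellow cone sits at roughly (8.5, 2.7) before and (10.8, 4.5) after.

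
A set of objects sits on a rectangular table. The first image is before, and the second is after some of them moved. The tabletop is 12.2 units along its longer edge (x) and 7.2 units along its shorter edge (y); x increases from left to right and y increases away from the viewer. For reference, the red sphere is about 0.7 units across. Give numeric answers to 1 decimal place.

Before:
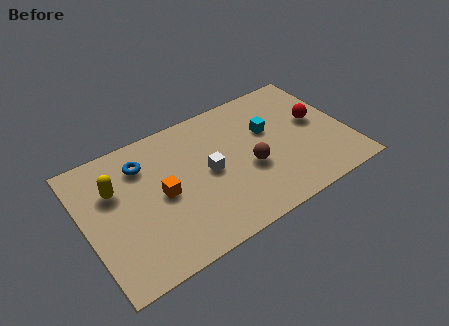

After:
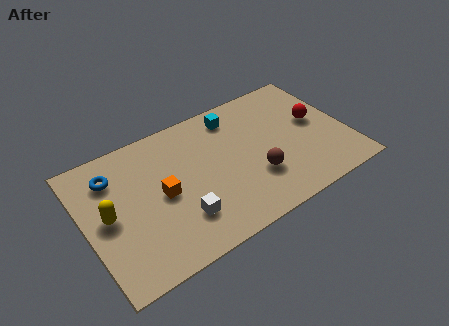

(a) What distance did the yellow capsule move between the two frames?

1.3

From (1.5, 4.8) to (1.0, 3.6), the yellow capsule covered √(0.5² + 1.2²) ≈ 1.3 units.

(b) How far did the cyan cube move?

2.1

From (8.7, 4.5) to (7.3, 6.0), the cyan cube covered √(1.4² + 1.5²) ≈ 2.1 units.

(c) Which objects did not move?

the red sphere and the orange cube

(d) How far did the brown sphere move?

0.6

The brown sphere was near (7.5, 2.9) before and (7.7, 2.3) after, so it travelled √(0.2² + 0.6²) ≈ 0.6 units.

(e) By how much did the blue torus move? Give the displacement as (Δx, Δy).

(-1.4, 0.0)

From the two frames, the blue torus sits at roughly (2.9, 5.5) before and (1.5, 5.5) after.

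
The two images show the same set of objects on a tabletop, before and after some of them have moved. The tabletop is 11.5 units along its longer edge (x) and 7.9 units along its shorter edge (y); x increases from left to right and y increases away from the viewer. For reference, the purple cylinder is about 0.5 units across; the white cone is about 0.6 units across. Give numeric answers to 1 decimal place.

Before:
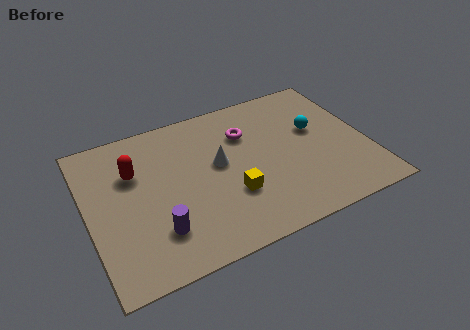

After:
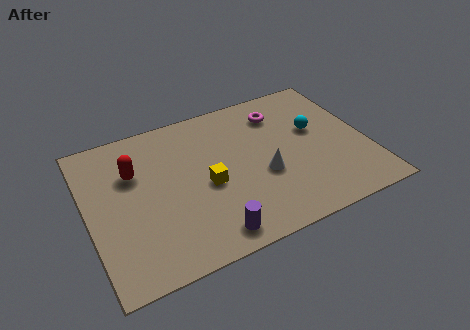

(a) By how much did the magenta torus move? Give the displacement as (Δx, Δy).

(1.5, 0.6)

The magenta torus started near (6.7, 5.6) and ended near (8.2, 6.2).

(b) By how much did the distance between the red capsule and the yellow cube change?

-1.3

The distance was about 4.6 in the first image and 3.3 in the second, so they moved 1.3 units closer together.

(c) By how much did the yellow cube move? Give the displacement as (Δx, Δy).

(-0.9, 0.9)

The yellow cube was at about (5.7, 2.6) and moved to about (4.8, 3.5).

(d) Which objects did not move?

the cyan sphere and the red capsule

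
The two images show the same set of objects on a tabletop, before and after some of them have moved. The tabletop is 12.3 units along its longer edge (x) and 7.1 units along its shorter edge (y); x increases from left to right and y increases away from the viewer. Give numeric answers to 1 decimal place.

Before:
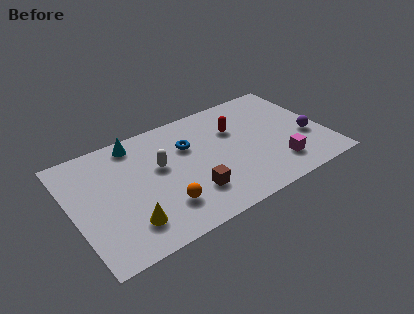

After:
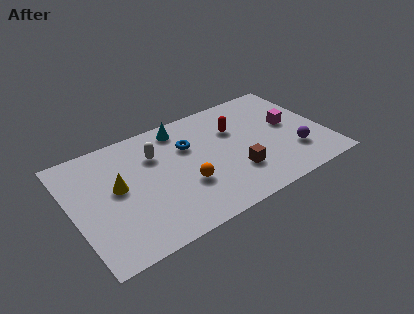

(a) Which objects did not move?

the blue torus and the red capsule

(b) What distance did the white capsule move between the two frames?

0.8

From (4.3, 4.2) to (4.2, 5.0), the white capsule covered √(0.1² + 0.8²) ≈ 0.8 units.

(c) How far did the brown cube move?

2.2

The brown cube was near (5.5, 1.9) before and (7.7, 2.1) after, so it travelled √(2.2² + 0.2²) ≈ 2.2 units.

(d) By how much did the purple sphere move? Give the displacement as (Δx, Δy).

(-0.8, -0.7)

The purple sphere started near (11.4, 2.7) and ended near (10.6, 2.0).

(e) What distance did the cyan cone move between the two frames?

2.2

From (3.4, 6.2) to (5.6, 6.1), the cyan cone covered √(2.2² + 0.1²) ≈ 2.2 units.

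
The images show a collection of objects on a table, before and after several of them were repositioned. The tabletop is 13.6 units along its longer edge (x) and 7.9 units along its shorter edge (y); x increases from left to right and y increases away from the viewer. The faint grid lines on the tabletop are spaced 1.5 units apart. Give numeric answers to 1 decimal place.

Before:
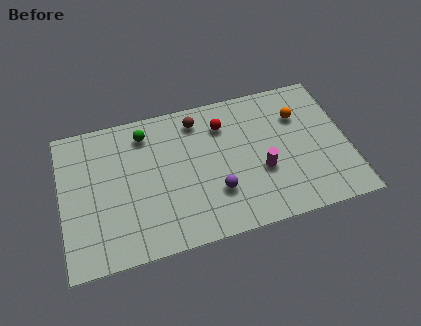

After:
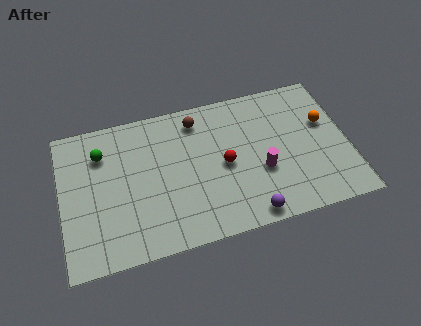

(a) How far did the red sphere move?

2.2

From (7.8, 6.0) to (7.7, 3.8), the red sphere covered √(0.1² + 2.2²) ≈ 2.2 units.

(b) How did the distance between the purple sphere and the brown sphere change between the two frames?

+1.9

Before: roughly 4.2 units apart; after: 6.1. That's 1.9 units further apart.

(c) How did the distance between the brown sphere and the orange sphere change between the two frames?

+1.3

They were about 4.9 units apart before and 6.2 after — 1.3 units further apart.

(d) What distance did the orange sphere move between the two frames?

1.4

From (11.4, 5.6) to (12.6, 4.9), the orange sphere covered √(1.2² + 0.7²) ≈ 1.4 units.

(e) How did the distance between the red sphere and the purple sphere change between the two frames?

-0.5

Before: roughly 3.6 units apart; after: 3.1. That's 0.5 units closer together.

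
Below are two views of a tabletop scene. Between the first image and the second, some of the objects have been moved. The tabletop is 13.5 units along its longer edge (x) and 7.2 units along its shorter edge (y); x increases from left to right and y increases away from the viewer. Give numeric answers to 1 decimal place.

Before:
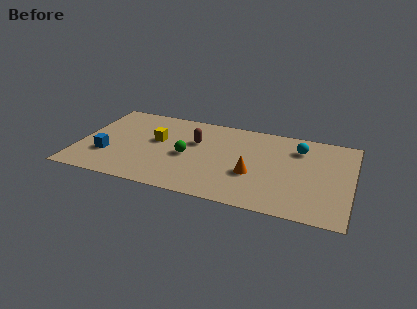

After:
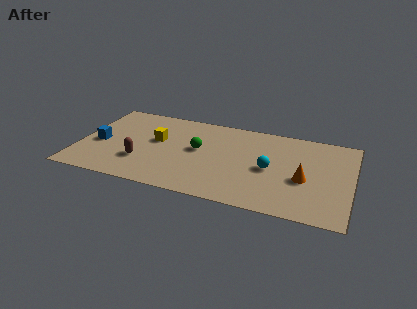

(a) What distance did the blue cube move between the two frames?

1.0

From (1.5, 2.3) to (1.0, 3.2), the blue cube covered √(0.5² + 0.9²) ≈ 1.0 units.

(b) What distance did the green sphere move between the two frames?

0.9

From (5.4, 3.3) to (5.9, 4.0), the green sphere covered √(0.5² + 0.7²) ≈ 0.9 units.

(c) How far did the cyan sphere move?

2.5

The cyan sphere was near (10.8, 5.5) before and (9.5, 3.4) after, so it travelled √(1.3² + 2.1²) ≈ 2.5 units.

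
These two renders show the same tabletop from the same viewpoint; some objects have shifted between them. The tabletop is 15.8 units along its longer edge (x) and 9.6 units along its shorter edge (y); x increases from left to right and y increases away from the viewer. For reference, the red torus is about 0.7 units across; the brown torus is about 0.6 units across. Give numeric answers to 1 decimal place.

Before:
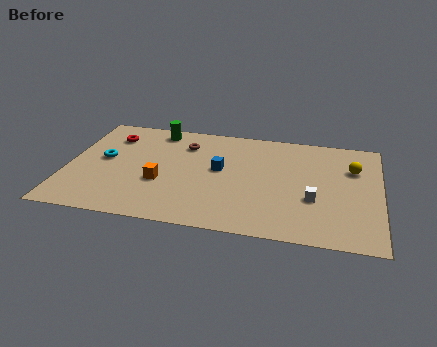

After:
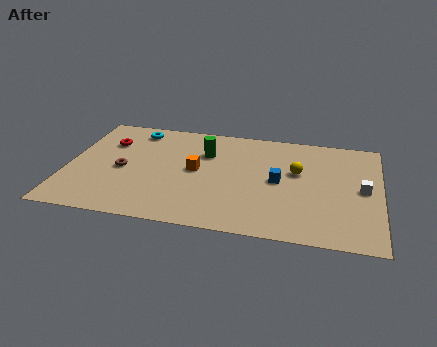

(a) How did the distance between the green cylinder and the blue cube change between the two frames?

-0.4

They were about 4.6 units apart before and 4.2 after — 0.4 units closer together.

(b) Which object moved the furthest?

the brown torus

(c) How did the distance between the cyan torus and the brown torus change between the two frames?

-0.7

They were about 4.5 units apart before and 3.8 after — 0.7 units closer together.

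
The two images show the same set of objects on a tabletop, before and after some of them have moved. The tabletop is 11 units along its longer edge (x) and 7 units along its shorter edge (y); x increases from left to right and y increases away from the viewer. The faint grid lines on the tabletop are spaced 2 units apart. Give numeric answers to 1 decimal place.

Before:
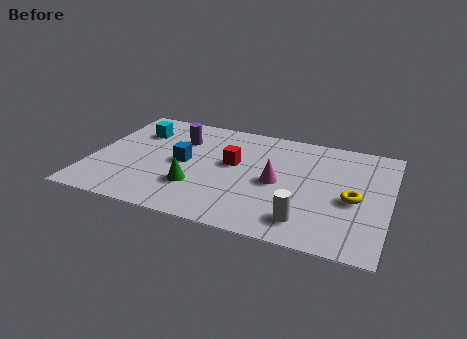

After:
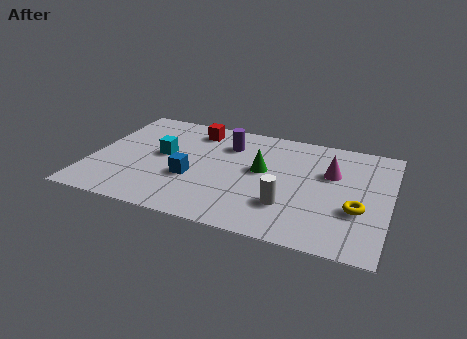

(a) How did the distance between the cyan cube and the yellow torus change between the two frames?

-1.0

They were about 8.4 units apart before and 7.4 after — 1.0 units closer together.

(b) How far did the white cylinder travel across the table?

1.0

The white cylinder moved from about (8.1, 1.3) to (7.4, 2.0), a distance of √(0.7² + 0.7²) ≈ 1.0.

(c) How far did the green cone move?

2.9

The green cone moved from about (4.0, 2.1) to (6.3, 3.9), a distance of √(2.3² + 1.8²) ≈ 2.9.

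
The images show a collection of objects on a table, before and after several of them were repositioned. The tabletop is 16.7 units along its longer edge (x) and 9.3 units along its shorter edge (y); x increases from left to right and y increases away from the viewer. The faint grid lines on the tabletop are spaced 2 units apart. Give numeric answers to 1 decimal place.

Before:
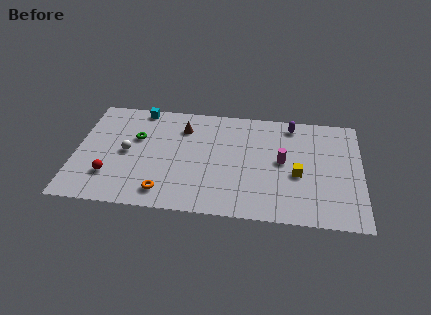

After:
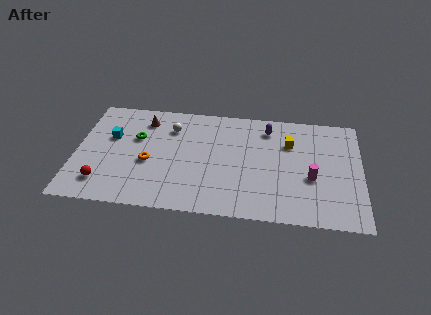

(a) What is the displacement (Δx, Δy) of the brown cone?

(-2.3, 0.4)

The brown cone started near (6.2, 7.1) and ended near (3.9, 7.5).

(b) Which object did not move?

the green torus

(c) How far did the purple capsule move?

1.5

From (12.6, 8.1) to (11.2, 7.6), the purple capsule covered √(1.4² + 0.5²) ≈ 1.5 units.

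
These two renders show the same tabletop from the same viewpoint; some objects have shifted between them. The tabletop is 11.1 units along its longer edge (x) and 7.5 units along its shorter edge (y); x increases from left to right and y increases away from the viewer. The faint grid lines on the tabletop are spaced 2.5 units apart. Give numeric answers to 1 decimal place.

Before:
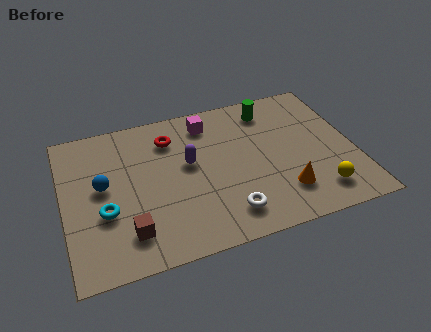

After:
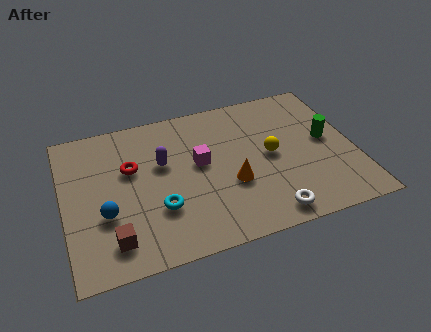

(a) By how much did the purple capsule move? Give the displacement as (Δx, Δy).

(-1.0, 0.3)

From the two frames, the purple capsule sits at roughly (4.8, 4.3) before and (3.8, 4.6) after.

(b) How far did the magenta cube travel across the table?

2.1

The magenta cube was near (5.7, 6.2) before and (5.2, 4.2) after, so it travelled √(0.5² + 2.0²) ≈ 2.1 units.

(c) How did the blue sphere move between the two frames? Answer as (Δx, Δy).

(0.0, -1.4)

The blue sphere started near (1.5, 4.1) and ended near (1.5, 2.7).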